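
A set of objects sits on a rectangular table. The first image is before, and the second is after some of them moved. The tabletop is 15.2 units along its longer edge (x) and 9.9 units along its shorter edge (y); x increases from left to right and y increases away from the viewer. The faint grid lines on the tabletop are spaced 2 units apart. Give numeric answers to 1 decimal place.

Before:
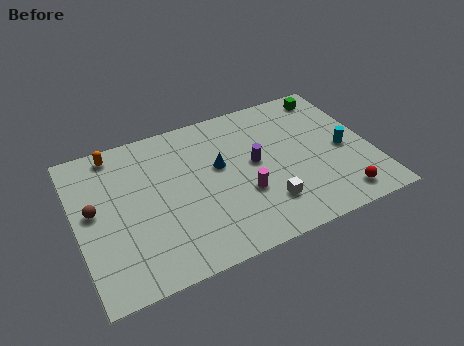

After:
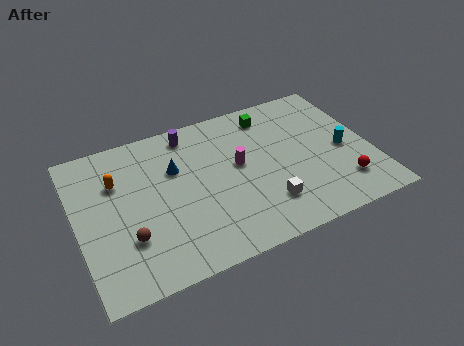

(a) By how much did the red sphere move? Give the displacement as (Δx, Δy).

(0.3, 0.8)

The red sphere was at about (13.1, 1.4) and moved to about (13.4, 2.2).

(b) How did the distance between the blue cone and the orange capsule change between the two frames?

-2.9

Before: roughly 5.9 units apart; after: 3.0. That's 2.9 units closer together.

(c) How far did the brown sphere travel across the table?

2.8

The brown sphere was near (0.9, 5.4) before and (2.4, 3.0) after, so it travelled √(1.5² + 2.4²) ≈ 2.8 units.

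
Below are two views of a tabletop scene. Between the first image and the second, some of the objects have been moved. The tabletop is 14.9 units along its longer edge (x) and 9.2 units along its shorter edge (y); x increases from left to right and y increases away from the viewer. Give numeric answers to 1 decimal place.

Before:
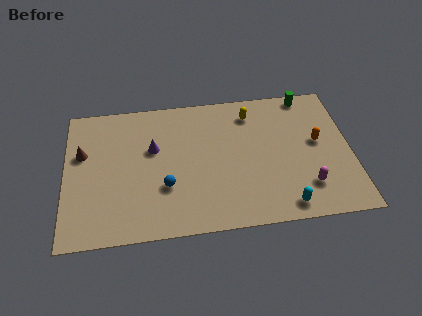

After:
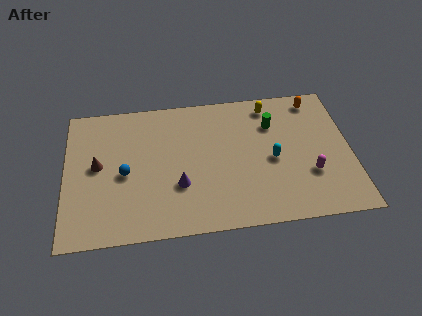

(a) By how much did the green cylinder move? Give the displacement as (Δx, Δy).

(-1.9, -1.8)

From the two frames, the green cylinder sits at roughly (12.8, 8.4) before and (10.9, 6.6) after.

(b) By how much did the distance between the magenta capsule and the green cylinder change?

-2.2

The distance was about 6.2 in the first image and 4.0 in the second, so they moved 2.2 units closer together.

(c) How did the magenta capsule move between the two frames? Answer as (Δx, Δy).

(0.2, 0.8)

The magenta capsule was at about (12.5, 2.2) and moved to about (12.7, 3.0).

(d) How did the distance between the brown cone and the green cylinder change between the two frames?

-2.8

The distance was about 12.2 in the first image and 9.4 in the second, so they moved 2.8 units closer together.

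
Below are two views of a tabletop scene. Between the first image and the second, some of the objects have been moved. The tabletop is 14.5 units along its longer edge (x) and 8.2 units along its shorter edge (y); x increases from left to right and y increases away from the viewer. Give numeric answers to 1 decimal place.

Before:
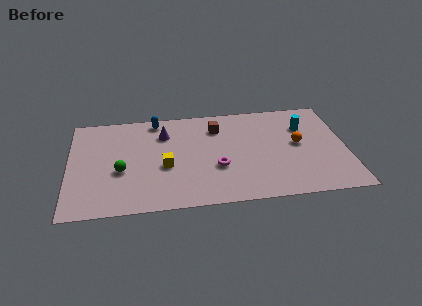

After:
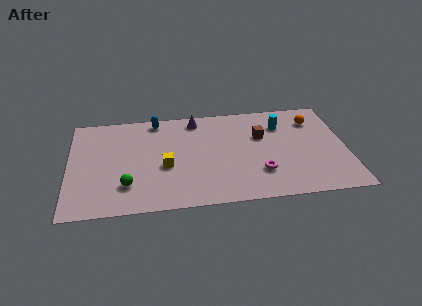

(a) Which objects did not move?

the yellow cube and the blue capsule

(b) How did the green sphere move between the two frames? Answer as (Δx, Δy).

(0.3, -1.2)

The green sphere started near (2.7, 3.3) and ended near (3.0, 2.1).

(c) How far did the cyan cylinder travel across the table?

1.2

From (12.4, 5.8) to (11.2, 6.1), the cyan cylinder covered √(1.2² + 0.3²) ≈ 1.2 units.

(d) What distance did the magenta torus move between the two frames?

2.3

The magenta torus was near (7.7, 3.0) before and (9.9, 2.3) after, so it travelled √(2.2² + 0.7²) ≈ 2.3 units.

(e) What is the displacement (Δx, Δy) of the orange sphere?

(0.9, 1.9)

From the two frames, the orange sphere sits at roughly (12.0, 4.4) before and (12.9, 6.3) after.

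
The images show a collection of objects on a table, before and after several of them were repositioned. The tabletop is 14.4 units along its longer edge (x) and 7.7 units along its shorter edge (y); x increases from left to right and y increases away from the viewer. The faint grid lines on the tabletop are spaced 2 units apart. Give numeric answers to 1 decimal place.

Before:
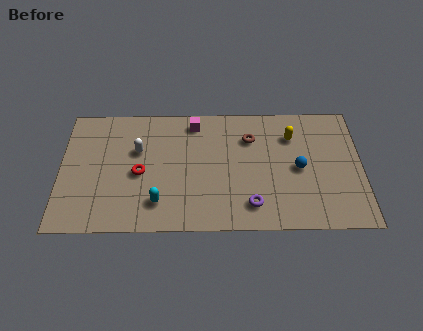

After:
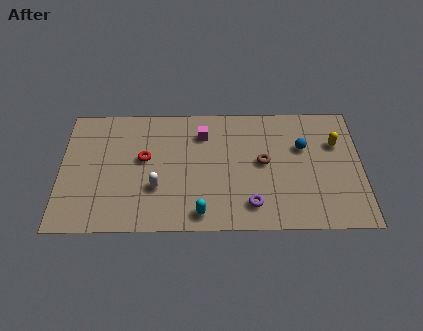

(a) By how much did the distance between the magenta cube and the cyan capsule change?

-0.3

Before: roughly 5.2 units apart; after: 4.9. That's 0.3 units closer together.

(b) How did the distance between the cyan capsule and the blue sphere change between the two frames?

-0.7

Before: roughly 7.0 units apart; after: 6.3. That's 0.7 units closer together.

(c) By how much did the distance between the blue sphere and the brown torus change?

-0.9

Before: roughly 3.0 units apart; after: 2.1. That's 0.9 units closer together.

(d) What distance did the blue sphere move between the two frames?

1.3

The blue sphere moved from about (11.4, 3.7) to (11.6, 5.0), a distance of √(0.2² + 1.3²) ≈ 1.3.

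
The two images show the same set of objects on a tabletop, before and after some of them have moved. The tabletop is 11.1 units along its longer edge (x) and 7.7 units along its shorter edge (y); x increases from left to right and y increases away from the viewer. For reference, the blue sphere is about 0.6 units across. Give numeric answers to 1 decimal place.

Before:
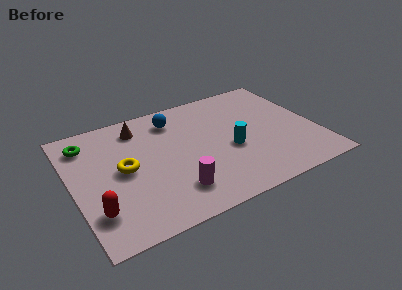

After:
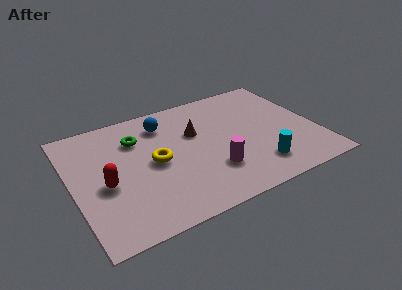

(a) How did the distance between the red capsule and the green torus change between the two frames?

-1.4

The distance was about 4.3 in the first image and 2.9 in the second, so they moved 1.4 units closer together.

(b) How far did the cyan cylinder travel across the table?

1.9

From (7.1, 3.2) to (8.1, 1.6), the cyan cylinder covered √(1.0² + 1.6²) ≈ 1.9 units.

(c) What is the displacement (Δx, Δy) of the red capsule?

(0.6, 1.4)

The red capsule started near (0.8, 1.9) and ended near (1.4, 3.3).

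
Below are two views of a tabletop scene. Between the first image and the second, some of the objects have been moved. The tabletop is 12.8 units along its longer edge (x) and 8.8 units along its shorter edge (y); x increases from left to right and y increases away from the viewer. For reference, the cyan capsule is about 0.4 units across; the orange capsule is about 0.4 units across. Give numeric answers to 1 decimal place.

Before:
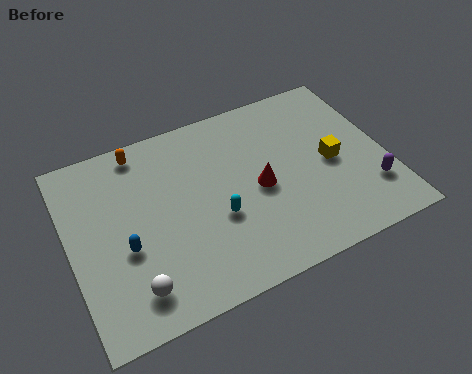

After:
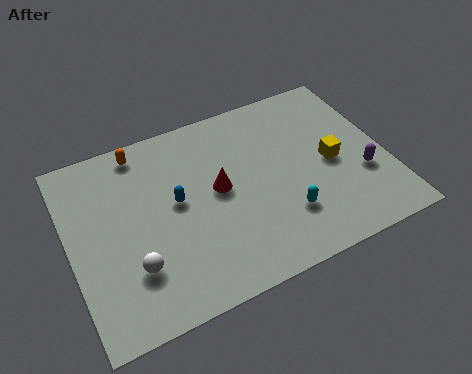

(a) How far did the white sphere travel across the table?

0.9

From (2.2, 1.6) to (2.3, 2.5), the white sphere covered √(0.1² + 0.9²) ≈ 0.9 units.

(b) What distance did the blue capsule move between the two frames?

2.6

The blue capsule was near (2.1, 3.5) before and (4.3, 4.8) after, so it travelled √(2.2² + 1.3²) ≈ 2.6 units.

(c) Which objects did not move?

the orange capsule and the yellow cube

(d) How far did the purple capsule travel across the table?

0.8

The purple capsule was near (11.9, 2.3) before and (11.7, 3.1) after, so it travelled √(0.2² + 0.8²) ≈ 0.8 units.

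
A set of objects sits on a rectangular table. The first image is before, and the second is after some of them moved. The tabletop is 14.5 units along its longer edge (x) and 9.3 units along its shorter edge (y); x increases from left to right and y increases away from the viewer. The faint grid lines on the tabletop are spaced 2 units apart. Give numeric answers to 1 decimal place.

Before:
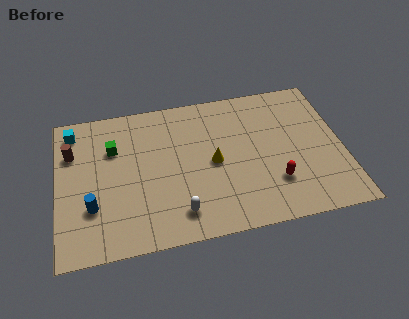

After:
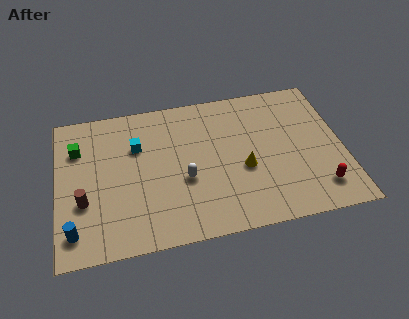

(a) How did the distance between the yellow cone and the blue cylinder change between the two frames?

+2.5

The distance was about 6.4 in the first image and 8.9 in the second, so they moved 2.5 units further apart.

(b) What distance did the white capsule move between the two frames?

2.0

The white capsule moved from about (6.0, 1.7) to (6.4, 3.7), a distance of √(0.4² + 2.0²) ≈ 2.0.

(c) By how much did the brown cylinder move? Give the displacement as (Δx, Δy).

(0.5, -3.2)

The brown cylinder was at about (0.8, 6.5) and moved to about (1.3, 3.3).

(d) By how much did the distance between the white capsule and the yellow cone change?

-0.4

Before: roughly 3.4 units apart; after: 3.0. That's 0.4 units closer together.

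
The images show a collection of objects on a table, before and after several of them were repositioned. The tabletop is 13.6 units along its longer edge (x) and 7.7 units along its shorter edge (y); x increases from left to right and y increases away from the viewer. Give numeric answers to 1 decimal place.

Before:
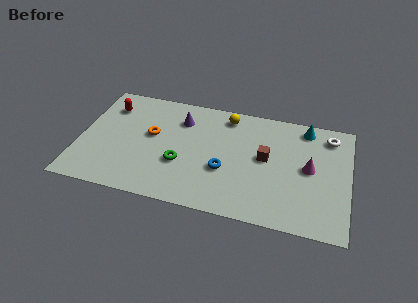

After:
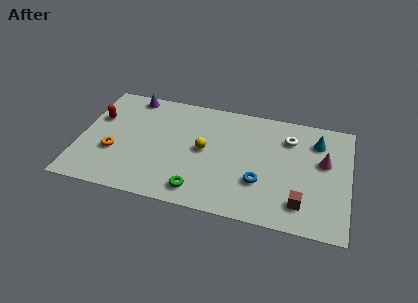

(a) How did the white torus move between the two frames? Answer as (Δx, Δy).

(-2.0, -0.6)

From the two frames, the white torus sits at roughly (12.5, 6.4) before and (10.5, 5.8) after.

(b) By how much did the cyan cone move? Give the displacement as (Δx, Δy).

(0.6, -0.8)

The cyan cone started near (11.3, 6.7) and ended near (11.9, 5.9).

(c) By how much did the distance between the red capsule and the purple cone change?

-1.2

The distance was about 3.7 in the first image and 2.5 in the second, so they moved 1.2 units closer together.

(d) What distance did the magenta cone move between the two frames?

0.9

The magenta cone moved from about (11.6, 4.0) to (12.3, 4.6), a distance of √(0.7² + 0.6²) ≈ 0.9.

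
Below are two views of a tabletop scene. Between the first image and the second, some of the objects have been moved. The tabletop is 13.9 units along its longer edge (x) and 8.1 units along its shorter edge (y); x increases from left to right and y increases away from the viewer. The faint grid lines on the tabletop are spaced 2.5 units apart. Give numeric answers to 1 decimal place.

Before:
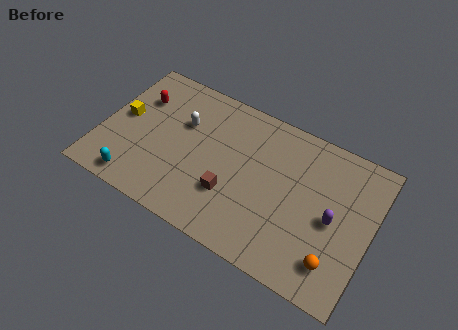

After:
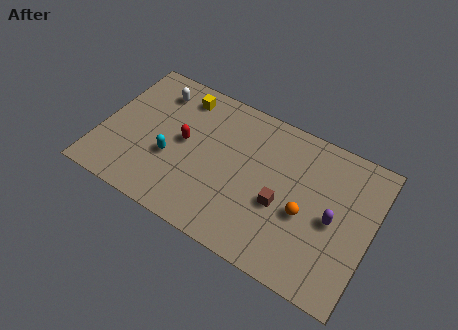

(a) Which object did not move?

the purple capsule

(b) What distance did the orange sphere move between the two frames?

2.5

The orange sphere was near (12.4, 1.7) before and (10.6, 3.4) after, so it travelled √(1.8² + 1.7²) ≈ 2.5 units.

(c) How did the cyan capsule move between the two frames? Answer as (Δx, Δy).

(1.5, 2.1)

From the two frames, the cyan capsule sits at roughly (2.2, 1.0) before and (3.7, 3.1) after.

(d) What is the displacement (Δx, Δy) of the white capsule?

(-1.6, 1.2)

The white capsule was at about (4.0, 5.3) and moved to about (2.4, 6.5).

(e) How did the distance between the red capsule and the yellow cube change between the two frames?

+1.0

They were about 1.5 units apart before and 2.5 after — 1.0 units further apart.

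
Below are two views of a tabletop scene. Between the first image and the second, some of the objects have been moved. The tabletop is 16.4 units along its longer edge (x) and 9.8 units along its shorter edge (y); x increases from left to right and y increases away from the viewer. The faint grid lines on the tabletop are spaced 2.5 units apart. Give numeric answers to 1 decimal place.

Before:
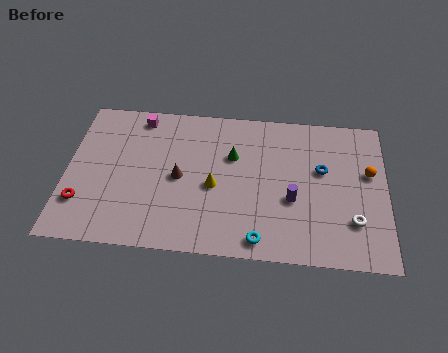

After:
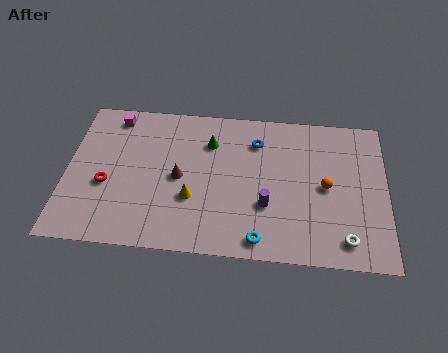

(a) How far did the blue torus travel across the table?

3.8

The blue torus moved from about (13.1, 5.9) to (9.7, 7.5), a distance of √(3.4² + 1.6²) ≈ 3.8.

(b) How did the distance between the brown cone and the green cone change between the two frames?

-0.3

The distance was about 3.2 in the first image and 2.9 in the second, so they moved 0.3 units closer together.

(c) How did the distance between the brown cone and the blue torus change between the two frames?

-2.6

They were about 7.4 units apart before and 4.8 after — 2.6 units closer together.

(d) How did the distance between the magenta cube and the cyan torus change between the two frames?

+0.8

Before: roughly 9.9 units apart; after: 10.7. That's 0.8 units further apart.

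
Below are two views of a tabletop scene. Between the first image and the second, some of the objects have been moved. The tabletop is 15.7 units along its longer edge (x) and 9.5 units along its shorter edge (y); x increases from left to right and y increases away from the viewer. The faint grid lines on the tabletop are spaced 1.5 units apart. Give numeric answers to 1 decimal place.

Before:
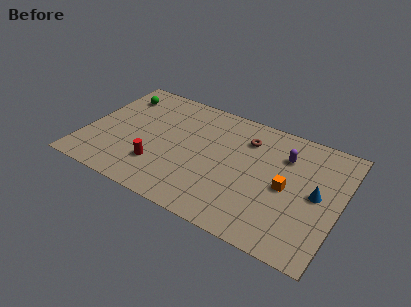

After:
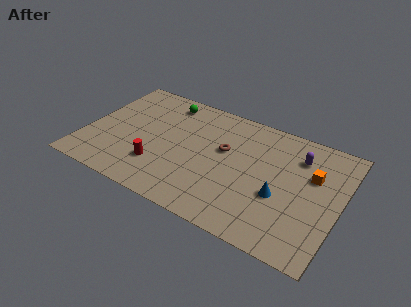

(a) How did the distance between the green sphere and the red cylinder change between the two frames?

-0.4

The distance was about 5.9 in the first image and 5.5 in the second, so they moved 0.4 units closer together.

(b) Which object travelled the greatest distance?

the green sphere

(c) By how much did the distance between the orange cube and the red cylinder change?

+1.8

Before: roughly 7.9 units apart; after: 9.7. That's 1.8 units further apart.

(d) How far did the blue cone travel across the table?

2.4

The blue cone moved from about (14.3, 4.8) to (12.2, 3.7), a distance of √(2.1² + 1.1²) ≈ 2.4.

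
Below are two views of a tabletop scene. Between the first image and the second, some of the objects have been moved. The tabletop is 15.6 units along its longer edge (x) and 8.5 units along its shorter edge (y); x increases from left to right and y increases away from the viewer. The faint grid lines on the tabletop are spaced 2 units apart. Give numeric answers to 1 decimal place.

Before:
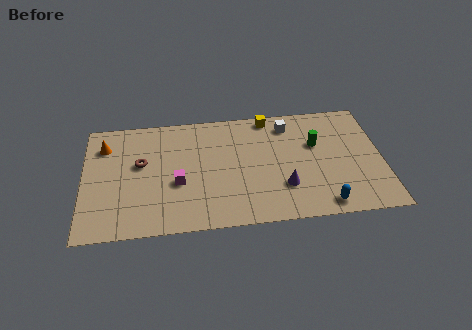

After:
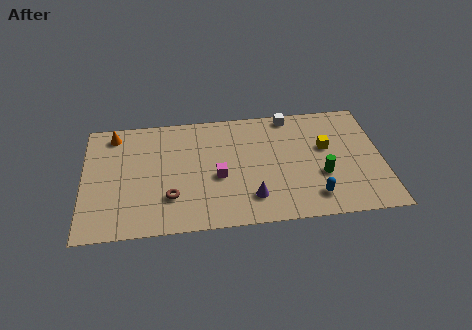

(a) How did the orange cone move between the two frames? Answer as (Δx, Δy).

(0.5, 0.8)

From the two frames, the orange cone sits at roughly (1.1, 6.5) before and (1.6, 7.3) after.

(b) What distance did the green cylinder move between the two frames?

2.3

The green cylinder was near (12.2, 5.4) before and (12.4, 3.1) after, so it travelled √(0.2² + 2.3²) ≈ 2.3 units.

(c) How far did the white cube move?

0.7

The white cube moved from about (10.8, 7.0) to (10.9, 7.7), a distance of √(0.1² + 0.7²) ≈ 0.7.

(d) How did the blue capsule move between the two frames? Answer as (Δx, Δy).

(-0.5, 0.6)

From the two frames, the blue capsule sits at roughly (12.4, 1.0) before and (11.9, 1.6) after.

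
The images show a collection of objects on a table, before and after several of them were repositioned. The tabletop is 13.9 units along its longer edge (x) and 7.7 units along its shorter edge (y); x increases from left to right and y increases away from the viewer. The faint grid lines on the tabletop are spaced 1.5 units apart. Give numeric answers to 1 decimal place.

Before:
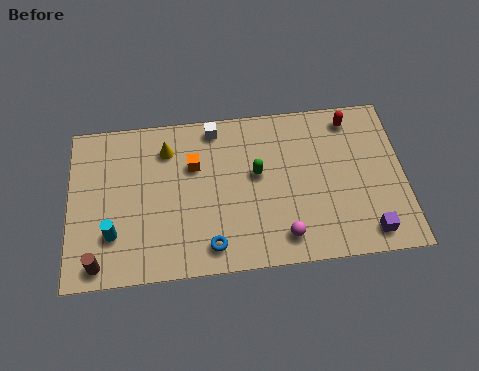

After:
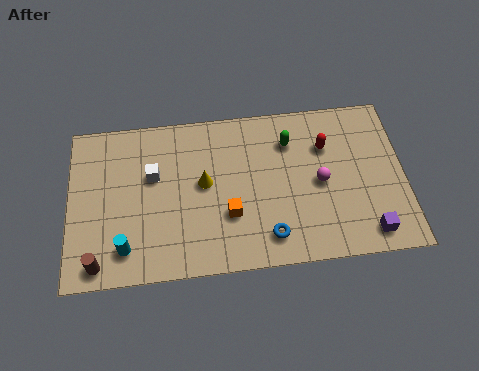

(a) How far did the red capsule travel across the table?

1.6

The red capsule was near (11.8, 6.6) before and (10.7, 5.4) after, so it travelled √(1.1² + 1.2²) ≈ 1.6 units.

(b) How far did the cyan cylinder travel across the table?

0.9

The cyan cylinder was near (1.8, 2.2) before and (2.3, 1.5) after, so it travelled √(0.5² + 0.7²) ≈ 0.9 units.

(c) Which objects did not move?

the brown cylinder and the purple cube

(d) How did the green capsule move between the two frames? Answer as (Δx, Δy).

(1.4, 1.4)

The green capsule was at about (7.8, 4.4) and moved to about (9.2, 5.8).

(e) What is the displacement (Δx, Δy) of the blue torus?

(2.4, 0.2)

From the two frames, the blue torus sits at roughly (5.8, 1.2) before and (8.2, 1.4) after.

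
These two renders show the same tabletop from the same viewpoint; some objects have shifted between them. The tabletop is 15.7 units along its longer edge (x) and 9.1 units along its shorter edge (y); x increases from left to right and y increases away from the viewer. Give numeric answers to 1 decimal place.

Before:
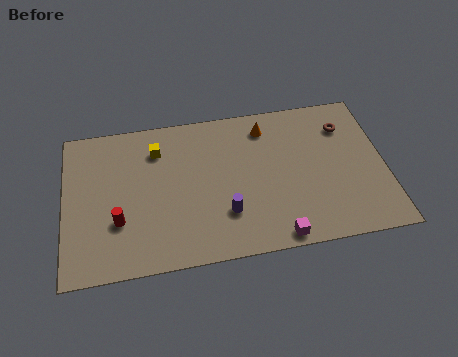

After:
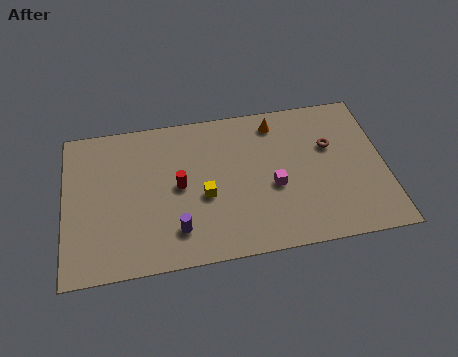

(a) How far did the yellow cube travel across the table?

3.9

The yellow cube was near (4.6, 7.0) before and (6.8, 3.8) after, so it travelled √(2.2² + 3.2²) ≈ 3.9 units.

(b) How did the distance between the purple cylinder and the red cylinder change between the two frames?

-2.6

Before: roughly 5.2 units apart; after: 2.6. That's 2.6 units closer together.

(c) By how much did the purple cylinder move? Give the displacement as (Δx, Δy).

(-2.4, -0.6)

The purple cylinder started near (7.8, 2.6) and ended near (5.4, 2.0).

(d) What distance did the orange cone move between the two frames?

0.5

The orange cone moved from about (10.0, 7.5) to (10.5, 7.7), a distance of √(0.5² + 0.2²) ≈ 0.5.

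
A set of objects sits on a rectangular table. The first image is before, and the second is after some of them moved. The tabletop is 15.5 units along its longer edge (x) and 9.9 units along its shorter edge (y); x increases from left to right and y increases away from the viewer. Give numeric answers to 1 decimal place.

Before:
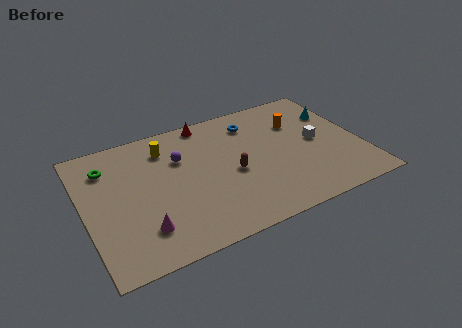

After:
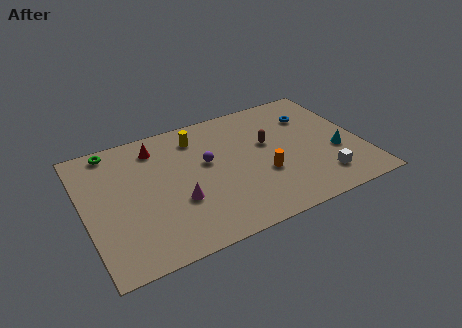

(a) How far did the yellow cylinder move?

1.8

From (4.8, 7.8) to (6.6, 8.0), the yellow cylinder covered √(1.8² + 0.2²) ≈ 1.8 units.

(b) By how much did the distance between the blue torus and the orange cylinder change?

+2.2

Before: roughly 2.7 units apart; after: 4.9. That's 2.2 units further apart.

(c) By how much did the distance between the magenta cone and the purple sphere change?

-2.1

They were about 5.1 units apart before and 3.0 after — 2.1 units closer together.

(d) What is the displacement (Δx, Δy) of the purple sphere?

(1.4, -0.9)

The purple sphere started near (5.5, 6.7) and ended near (6.9, 5.8).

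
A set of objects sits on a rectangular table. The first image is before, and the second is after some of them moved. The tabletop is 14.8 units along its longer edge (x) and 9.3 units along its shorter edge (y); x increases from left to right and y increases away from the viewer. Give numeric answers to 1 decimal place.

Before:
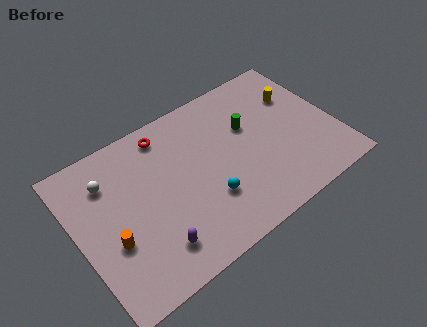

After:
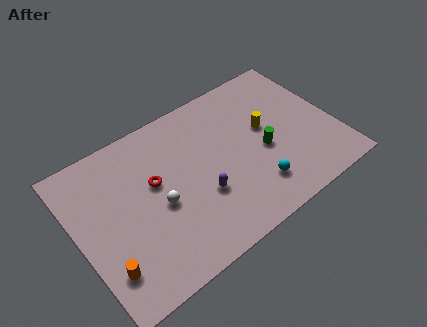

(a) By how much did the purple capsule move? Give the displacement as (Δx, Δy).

(3.0, 1.4)

From the two frames, the purple capsule sits at roughly (3.8, 1.9) before and (6.8, 3.3) after.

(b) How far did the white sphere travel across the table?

3.8

The white sphere moved from about (2.1, 7.0) to (4.5, 4.1), a distance of √(2.4² + 2.9²) ≈ 3.8.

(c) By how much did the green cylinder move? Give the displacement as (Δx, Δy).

(0.5, -1.9)

From the two frames, the green cylinder sits at roughly (10.1, 5.9) before and (10.6, 4.0) after.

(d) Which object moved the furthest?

the white sphere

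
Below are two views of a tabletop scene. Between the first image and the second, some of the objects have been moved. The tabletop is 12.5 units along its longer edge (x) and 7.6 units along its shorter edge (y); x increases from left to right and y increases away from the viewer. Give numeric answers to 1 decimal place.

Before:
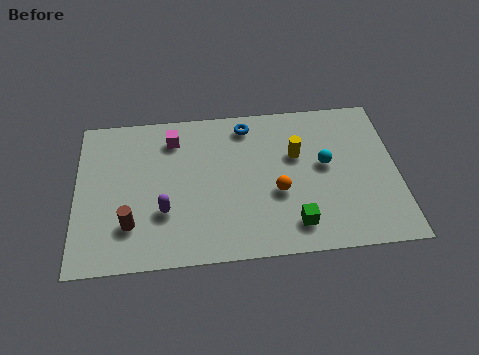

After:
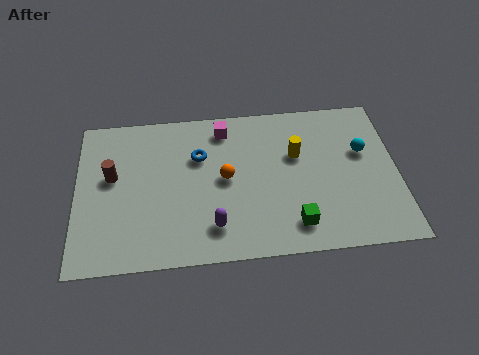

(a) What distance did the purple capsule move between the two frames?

2.1

The purple capsule moved from about (3.4, 2.5) to (5.3, 1.6), a distance of √(1.9² + 0.9²) ≈ 2.1.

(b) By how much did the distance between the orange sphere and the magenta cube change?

-2.6

Before: roughly 5.1 units apart; after: 2.5. That's 2.6 units closer together.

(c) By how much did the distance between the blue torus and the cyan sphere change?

+2.6

The distance was about 3.8 in the first image and 6.4 in the second, so they moved 2.6 units further apart.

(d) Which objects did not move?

the yellow cylinder and the green cube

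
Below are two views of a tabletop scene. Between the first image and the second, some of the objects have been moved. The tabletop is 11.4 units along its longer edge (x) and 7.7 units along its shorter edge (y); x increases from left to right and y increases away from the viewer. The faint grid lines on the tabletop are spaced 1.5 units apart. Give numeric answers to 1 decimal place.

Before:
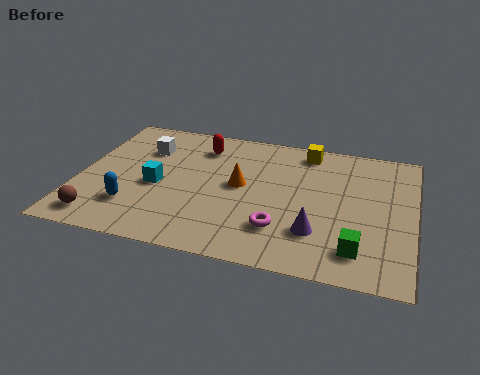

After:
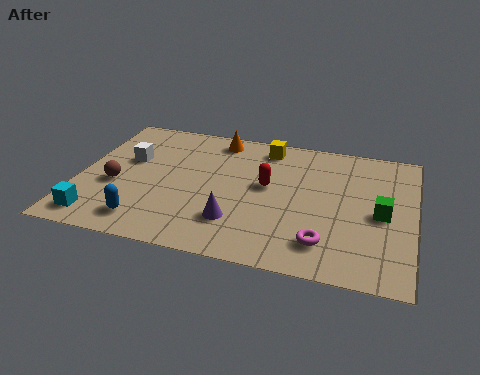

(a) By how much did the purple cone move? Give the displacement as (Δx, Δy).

(-2.7, -0.1)

The purple cone was at about (8.2, 2.1) and moved to about (5.5, 2.0).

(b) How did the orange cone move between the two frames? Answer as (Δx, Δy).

(-1.0, 2.6)

The orange cone was at about (5.5, 4.1) and moved to about (4.5, 6.7).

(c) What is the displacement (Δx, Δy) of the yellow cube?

(-1.4, -0.1)

From the two frames, the yellow cube sits at roughly (7.6, 6.7) before and (6.2, 6.6) after.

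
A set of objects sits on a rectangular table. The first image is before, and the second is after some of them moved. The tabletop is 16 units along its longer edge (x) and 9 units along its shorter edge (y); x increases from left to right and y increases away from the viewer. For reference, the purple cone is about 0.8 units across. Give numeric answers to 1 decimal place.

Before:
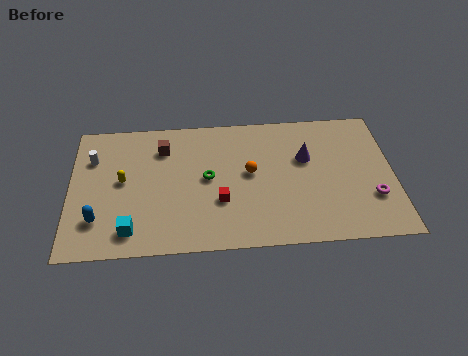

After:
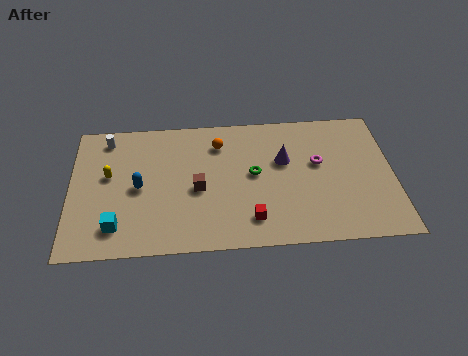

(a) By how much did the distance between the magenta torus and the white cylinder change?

-3.5

The distance was about 14.3 in the first image and 10.8 in the second, so they moved 3.5 units closer together.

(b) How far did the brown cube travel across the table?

3.4

From (4.6, 6.9) to (6.3, 4.0), the brown cube covered √(1.7² + 2.9²) ≈ 3.4 units.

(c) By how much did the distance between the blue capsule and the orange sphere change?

-3.1

Before: roughly 7.9 units apart; after: 4.8. That's 3.1 units closer together.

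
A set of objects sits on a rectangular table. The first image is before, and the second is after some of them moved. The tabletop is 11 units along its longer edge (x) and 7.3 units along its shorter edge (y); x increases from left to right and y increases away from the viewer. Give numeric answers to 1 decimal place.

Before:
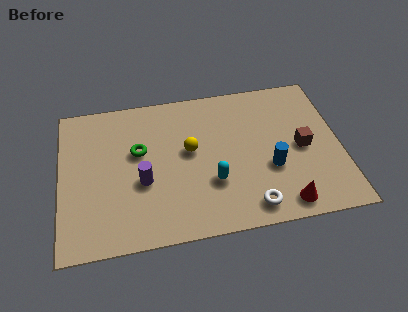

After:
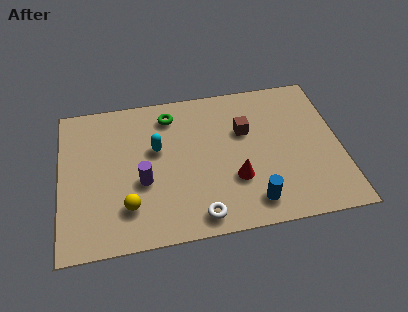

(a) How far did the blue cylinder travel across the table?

1.7

From (8.2, 2.7) to (7.4, 1.2), the blue cylinder covered √(0.8² + 1.5²) ≈ 1.7 units.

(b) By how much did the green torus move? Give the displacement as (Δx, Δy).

(1.3, 1.6)

The green torus was at about (3.1, 4.4) and moved to about (4.4, 6.0).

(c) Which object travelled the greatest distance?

the yellow sphere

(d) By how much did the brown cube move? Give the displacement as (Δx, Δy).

(-2.2, 1.2)

The brown cube was at about (9.5, 3.5) and moved to about (7.3, 4.7).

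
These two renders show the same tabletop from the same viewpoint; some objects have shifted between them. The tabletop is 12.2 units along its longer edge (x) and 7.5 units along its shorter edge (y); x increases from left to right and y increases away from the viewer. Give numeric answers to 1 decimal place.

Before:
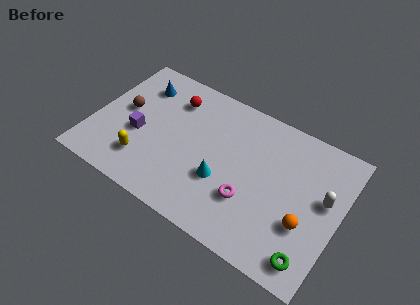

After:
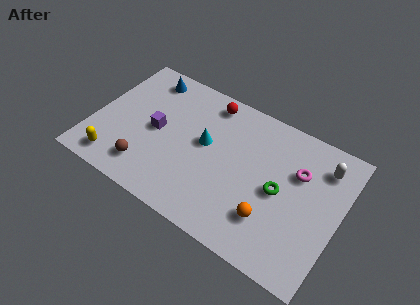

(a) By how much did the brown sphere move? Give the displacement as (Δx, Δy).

(1.6, -2.6)

The brown sphere was at about (1.4, 4.1) and moved to about (3.0, 1.5).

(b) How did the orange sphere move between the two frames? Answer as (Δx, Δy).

(-1.6, -0.6)

From the two frames, the orange sphere sits at roughly (10.7, 2.6) before and (9.1, 2.0) after.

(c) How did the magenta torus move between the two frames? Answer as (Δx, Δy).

(2.0, 2.6)

The magenta torus started near (8.0, 2.4) and ended near (10.0, 5.0).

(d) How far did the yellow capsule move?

1.5

The yellow capsule was near (2.8, 1.8) before and (1.5, 1.1) after, so it travelled √(1.3² + 0.7²) ≈ 1.5 units.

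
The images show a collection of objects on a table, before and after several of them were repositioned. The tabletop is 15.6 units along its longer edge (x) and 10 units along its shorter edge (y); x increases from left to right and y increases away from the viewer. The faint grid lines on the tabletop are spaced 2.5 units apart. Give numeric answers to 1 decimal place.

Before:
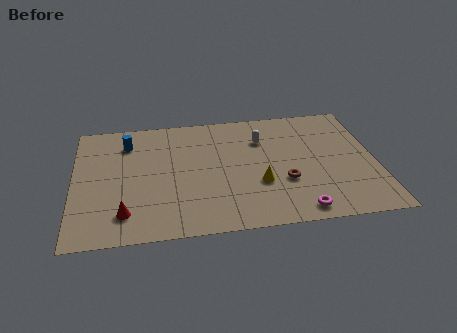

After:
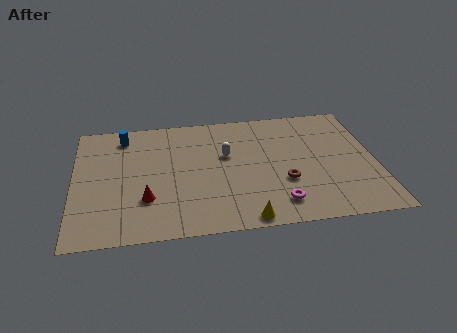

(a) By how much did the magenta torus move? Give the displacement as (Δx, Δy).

(-1.0, 0.7)

From the two frames, the magenta torus sits at roughly (11.4, 1.1) before and (10.4, 1.8) after.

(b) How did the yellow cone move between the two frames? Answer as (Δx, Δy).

(-0.8, -2.7)

The yellow cone was at about (9.5, 3.5) and moved to about (8.7, 0.8).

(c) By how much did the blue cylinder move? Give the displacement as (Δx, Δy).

(-0.2, 0.6)

The blue cylinder started near (2.8, 7.8) and ended near (2.6, 8.4).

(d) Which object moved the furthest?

the yellow cone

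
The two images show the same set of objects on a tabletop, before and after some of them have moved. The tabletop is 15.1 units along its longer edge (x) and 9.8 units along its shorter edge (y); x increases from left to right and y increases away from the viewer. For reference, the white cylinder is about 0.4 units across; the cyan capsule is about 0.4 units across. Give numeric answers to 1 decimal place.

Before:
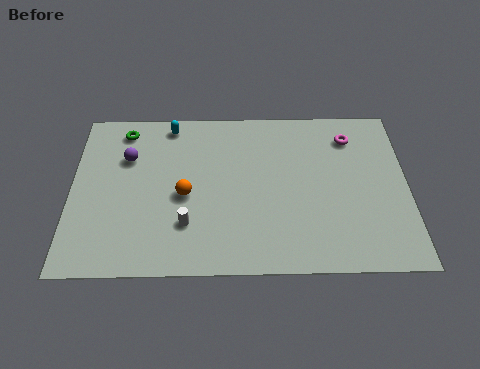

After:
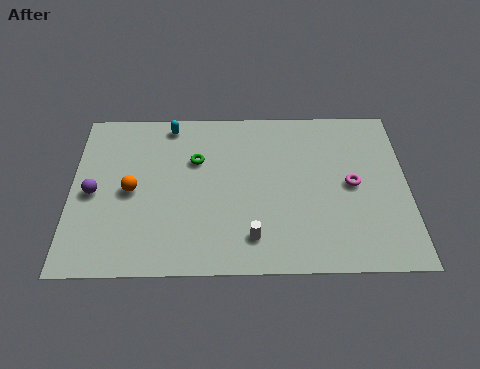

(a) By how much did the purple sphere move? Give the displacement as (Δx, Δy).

(-1.5, -2.1)

The purple sphere started near (2.5, 6.7) and ended near (1.0, 4.6).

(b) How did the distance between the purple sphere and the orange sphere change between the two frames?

-1.8

Before: roughly 3.5 units apart; after: 1.7. That's 1.8 units closer together.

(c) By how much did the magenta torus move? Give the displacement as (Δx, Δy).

(0.0, -2.9)

The magenta torus was at about (12.6, 7.8) and moved to about (12.6, 4.9).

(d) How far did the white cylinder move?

3.0

The white cylinder was near (5.2, 2.7) before and (8.1, 1.9) after, so it travelled √(2.9² + 0.8²) ≈ 3.0 units.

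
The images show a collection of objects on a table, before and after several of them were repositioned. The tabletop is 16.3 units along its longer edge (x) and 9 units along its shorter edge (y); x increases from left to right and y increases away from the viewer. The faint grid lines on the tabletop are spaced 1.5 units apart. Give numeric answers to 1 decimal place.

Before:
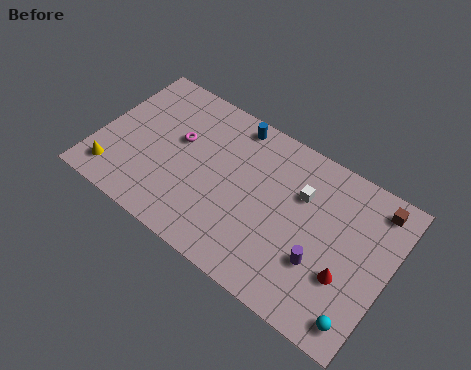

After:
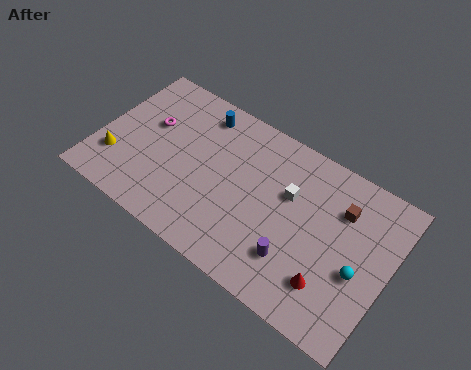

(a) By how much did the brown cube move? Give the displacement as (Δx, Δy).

(-1.7, -1.2)

The brown cube was at about (15.1, 7.7) and moved to about (13.4, 6.5).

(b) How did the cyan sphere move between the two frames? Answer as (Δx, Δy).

(-0.5, 2.4)

The cyan sphere started near (15.3, 1.3) and ended near (14.8, 3.7).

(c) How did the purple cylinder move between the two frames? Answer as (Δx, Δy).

(-1.3, -0.6)

The purple cylinder started near (12.8, 3.0) and ended near (11.5, 2.4).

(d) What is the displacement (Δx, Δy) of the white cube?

(-0.6, -0.4)

From the two frames, the white cube sits at roughly (11.2, 6.1) before and (10.6, 5.7) after.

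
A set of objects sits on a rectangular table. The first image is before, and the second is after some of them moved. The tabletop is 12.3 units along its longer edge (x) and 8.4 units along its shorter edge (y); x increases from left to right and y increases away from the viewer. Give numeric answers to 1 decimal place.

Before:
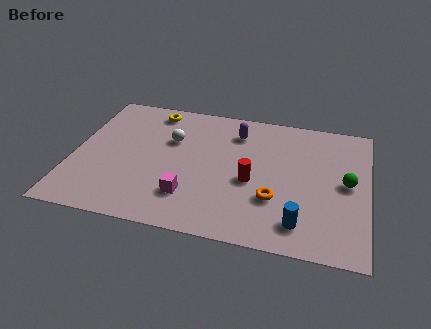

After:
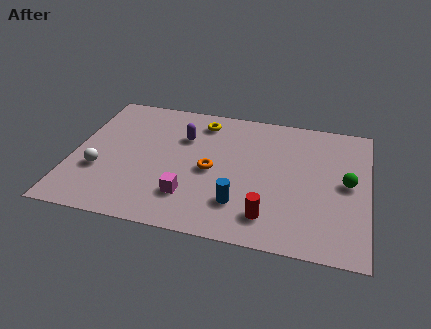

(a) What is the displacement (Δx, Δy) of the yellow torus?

(2.1, -0.3)

From the two frames, the yellow torus sits at roughly (3.1, 7.3) before and (5.2, 7.0) after.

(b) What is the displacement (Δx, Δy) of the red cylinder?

(0.8, -2.0)

The red cylinder started near (7.5, 3.6) and ended near (8.3, 1.6).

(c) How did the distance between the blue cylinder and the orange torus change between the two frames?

+0.6

Before: roughly 1.6 units apart; after: 2.2. That's 0.6 units further apart.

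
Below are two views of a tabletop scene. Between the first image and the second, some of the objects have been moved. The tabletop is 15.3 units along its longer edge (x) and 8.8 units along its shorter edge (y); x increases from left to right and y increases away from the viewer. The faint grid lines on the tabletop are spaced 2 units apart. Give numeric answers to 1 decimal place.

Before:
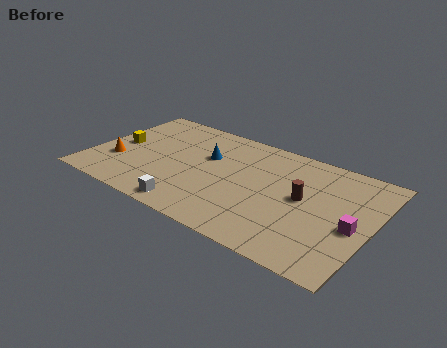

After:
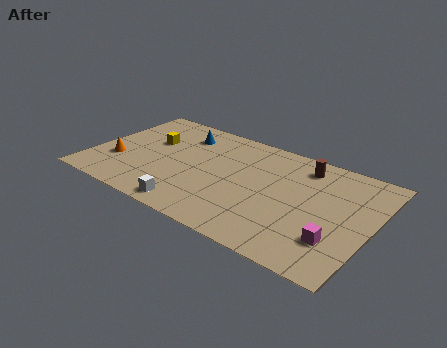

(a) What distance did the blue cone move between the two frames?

2.1

The blue cone was near (6.1, 5.6) before and (4.4, 6.9) after, so it travelled √(1.7² + 1.3²) ≈ 2.1 units.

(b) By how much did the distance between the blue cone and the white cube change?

+1.5

They were about 4.6 units apart before and 6.1 after — 1.5 units further apart.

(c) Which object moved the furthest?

the brown cylinder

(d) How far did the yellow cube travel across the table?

1.9

From (1.3, 4.4) to (2.9, 5.5), the yellow cube covered √(1.6² + 1.1²) ≈ 1.9 units.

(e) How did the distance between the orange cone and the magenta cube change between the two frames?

-0.7

The distance was about 12.9 in the first image and 12.2 in the second, so they moved 0.7 units closer together.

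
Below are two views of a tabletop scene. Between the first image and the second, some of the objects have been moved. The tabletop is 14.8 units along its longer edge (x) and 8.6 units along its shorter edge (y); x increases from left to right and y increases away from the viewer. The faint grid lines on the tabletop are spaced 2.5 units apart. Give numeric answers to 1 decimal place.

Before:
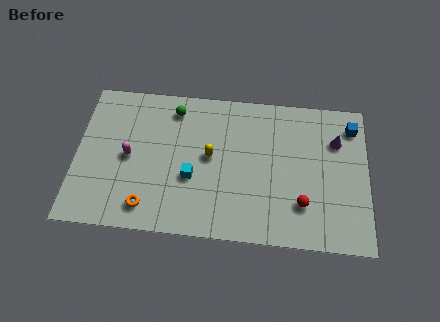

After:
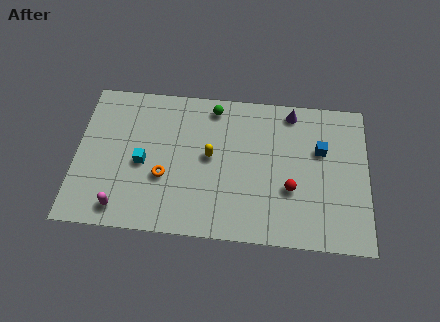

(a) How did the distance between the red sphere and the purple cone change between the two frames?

+0.3

The distance was about 4.2 in the first image and 4.5 in the second, so they moved 0.3 units further apart.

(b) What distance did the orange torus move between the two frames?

2.0

The orange torus was near (3.7, 1.4) before and (4.5, 3.2) after, so it travelled √(0.8² + 1.8²) ≈ 2.0 units.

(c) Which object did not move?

the yellow capsule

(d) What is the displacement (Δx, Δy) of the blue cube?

(-1.6, -1.5)

The blue cube started near (14.0, 7.0) and ended near (12.4, 5.5).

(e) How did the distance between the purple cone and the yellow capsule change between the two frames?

-1.5

The distance was about 6.6 in the first image and 5.1 in the second, so they moved 1.5 units closer together.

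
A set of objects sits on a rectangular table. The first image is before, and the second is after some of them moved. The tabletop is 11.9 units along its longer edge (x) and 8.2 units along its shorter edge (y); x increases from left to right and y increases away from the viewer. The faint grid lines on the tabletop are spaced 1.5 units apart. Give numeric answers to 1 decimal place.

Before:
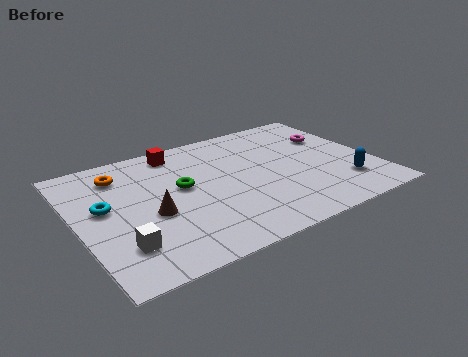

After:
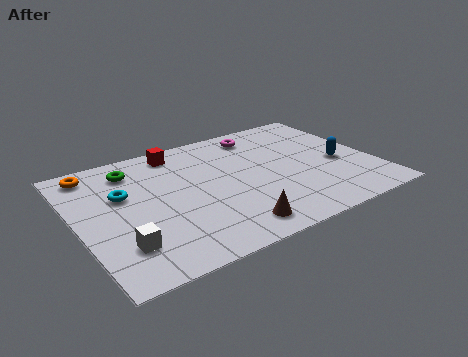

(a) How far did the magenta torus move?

3.1

The magenta torus moved from about (10.6, 5.5) to (7.8, 6.9), a distance of √(2.8² + 1.4²) ≈ 3.1.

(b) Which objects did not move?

the white cube and the red cube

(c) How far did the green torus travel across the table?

2.6

The green torus moved from about (4.2, 4.6) to (2.5, 6.6), a distance of √(1.7² + 2.0²) ≈ 2.6.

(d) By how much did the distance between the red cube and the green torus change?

-0.5

The distance was about 2.5 in the first image and 2.0 in the second, so they moved 0.5 units closer together.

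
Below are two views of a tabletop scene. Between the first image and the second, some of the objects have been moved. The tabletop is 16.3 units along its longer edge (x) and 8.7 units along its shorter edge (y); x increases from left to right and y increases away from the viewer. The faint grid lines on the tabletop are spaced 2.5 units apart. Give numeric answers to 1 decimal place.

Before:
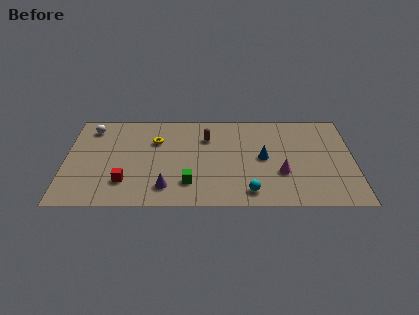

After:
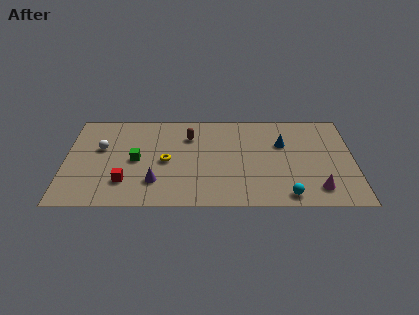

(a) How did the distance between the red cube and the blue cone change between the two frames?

+1.5

Before: roughly 8.1 units apart; after: 9.6. That's 1.5 units further apart.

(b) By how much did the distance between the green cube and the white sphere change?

-5.3

Before: roughly 7.6 units apart; after: 2.3. That's 5.3 units closer together.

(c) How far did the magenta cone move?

2.4

The magenta cone was near (12.2, 3.0) before and (14.2, 1.6) after, so it travelled √(2.0² + 1.4²) ≈ 2.4 units.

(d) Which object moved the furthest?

the green cube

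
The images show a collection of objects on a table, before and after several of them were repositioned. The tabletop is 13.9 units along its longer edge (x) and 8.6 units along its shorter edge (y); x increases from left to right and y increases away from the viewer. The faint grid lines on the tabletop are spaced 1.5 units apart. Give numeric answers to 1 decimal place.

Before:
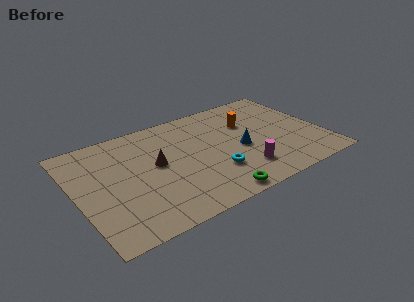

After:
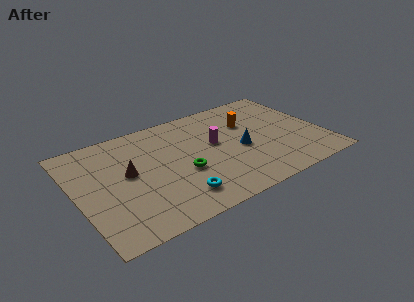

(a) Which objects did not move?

the blue cone and the orange cylinder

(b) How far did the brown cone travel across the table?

1.6

The brown cone moved from about (4.5, 4.7) to (2.9, 4.7), a distance of √(1.6² + 0.0²) ≈ 1.6.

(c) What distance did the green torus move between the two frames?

2.9

The green torus moved from about (7.1, 0.8) to (5.8, 3.4), a distance of √(1.3² + 2.6²) ≈ 2.9.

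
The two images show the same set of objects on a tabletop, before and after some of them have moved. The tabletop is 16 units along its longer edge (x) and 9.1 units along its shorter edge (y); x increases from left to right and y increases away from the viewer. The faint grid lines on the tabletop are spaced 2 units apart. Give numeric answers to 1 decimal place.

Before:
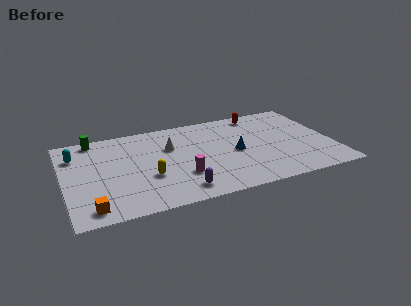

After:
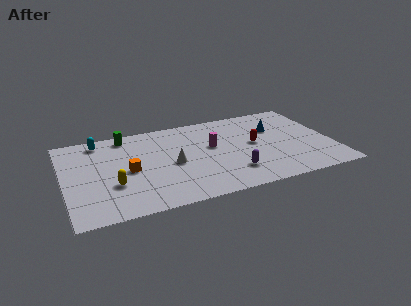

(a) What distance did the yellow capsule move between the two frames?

2.1

The yellow capsule was near (4.9, 3.3) before and (2.8, 3.1) after, so it travelled √(2.1² + 0.2²) ≈ 2.1 units.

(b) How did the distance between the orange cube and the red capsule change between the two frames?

-5.0

The distance was about 12.6 in the first image and 7.6 in the second, so they moved 5.0 units closer together.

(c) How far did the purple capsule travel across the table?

3.3

The purple capsule was near (6.6, 1.4) before and (9.8, 2.2) after, so it travelled √(3.2² + 0.8²) ≈ 3.3 units.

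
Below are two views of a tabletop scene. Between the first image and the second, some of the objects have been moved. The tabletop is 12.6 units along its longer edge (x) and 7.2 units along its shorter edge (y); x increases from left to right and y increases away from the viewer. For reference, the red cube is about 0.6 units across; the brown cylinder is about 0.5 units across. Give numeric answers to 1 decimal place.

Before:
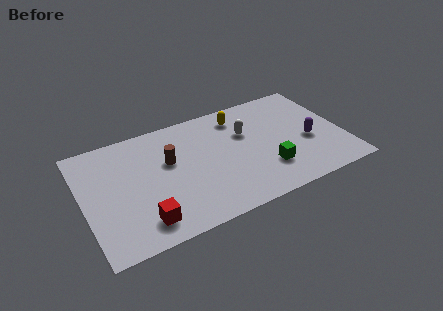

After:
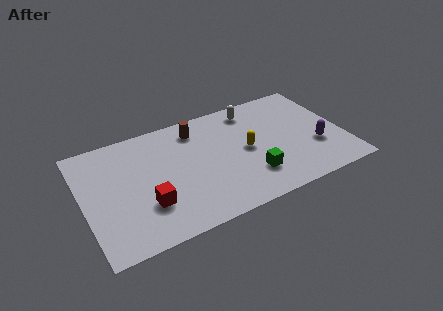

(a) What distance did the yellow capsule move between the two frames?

2.3

From (7.8, 5.9) to (7.9, 3.6), the yellow capsule covered √(0.1² + 2.3²) ≈ 2.3 units.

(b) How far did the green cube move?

0.8

The green cube moved from about (8.7, 2.0) to (7.9, 1.9), a distance of √(0.8² + 0.1²) ≈ 0.8.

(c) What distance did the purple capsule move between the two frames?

0.6

From (10.9, 3.0) to (11.2, 2.5), the purple capsule covered √(0.3² + 0.5²) ≈ 0.6 units.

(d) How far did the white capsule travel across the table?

1.5

The white capsule moved from about (8.0, 4.7) to (8.5, 6.1), a distance of √(0.5² + 1.4²) ≈ 1.5.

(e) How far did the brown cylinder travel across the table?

2.1

The brown cylinder moved from about (4.2, 4.4) to (5.7, 5.9), a distance of √(1.5² + 1.5²) ≈ 2.1.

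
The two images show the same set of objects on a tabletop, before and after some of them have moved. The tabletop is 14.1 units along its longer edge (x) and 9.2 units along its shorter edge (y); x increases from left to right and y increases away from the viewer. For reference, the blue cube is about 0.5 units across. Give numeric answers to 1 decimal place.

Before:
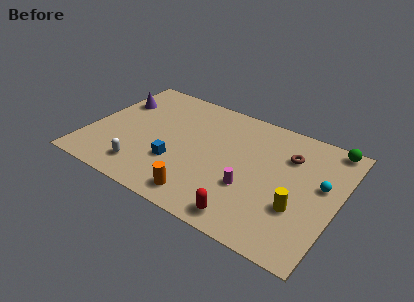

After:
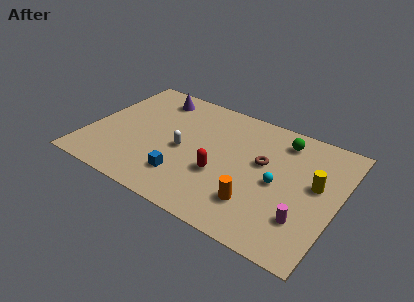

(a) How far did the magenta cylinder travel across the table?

3.2

The magenta cylinder moved from about (9.4, 3.2) to (12.5, 2.5), a distance of √(3.1² + 0.7²) ≈ 3.2.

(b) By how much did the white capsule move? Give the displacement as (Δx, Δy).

(1.9, 2.5)

The white capsule was at about (3.5, 1.7) and moved to about (5.4, 4.2).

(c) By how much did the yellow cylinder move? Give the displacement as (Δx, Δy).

(0.7, 2.1)

From the two frames, the yellow cylinder sits at roughly (12.1, 3.1) before and (12.8, 5.2) after.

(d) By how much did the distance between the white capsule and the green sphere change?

-5.6

The distance was about 11.8 in the first image and 6.2 in the second, so they moved 5.6 units closer together.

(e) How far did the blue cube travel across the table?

1.0

The blue cube moved from about (5.2, 3.0) to (5.8, 2.2), a distance of √(0.6² + 0.8²) ≈ 1.0.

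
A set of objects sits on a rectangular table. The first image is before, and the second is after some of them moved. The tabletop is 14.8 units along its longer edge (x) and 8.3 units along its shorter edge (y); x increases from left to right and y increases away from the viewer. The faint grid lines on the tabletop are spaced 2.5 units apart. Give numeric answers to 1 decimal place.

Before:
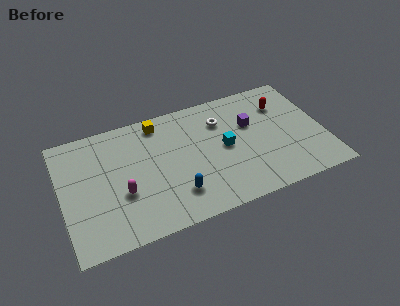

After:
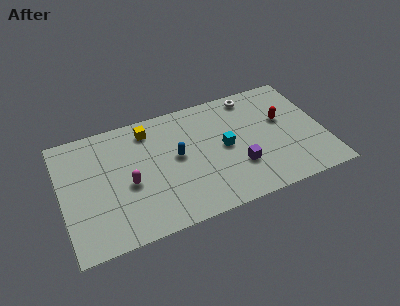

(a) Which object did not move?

the cyan cube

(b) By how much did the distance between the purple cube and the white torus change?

+3.1

Before: roughly 1.8 units apart; after: 4.9. That's 3.1 units further apart.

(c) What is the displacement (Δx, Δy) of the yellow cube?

(-0.6, -0.3)

The yellow cube started near (5.7, 7.2) and ended near (5.1, 6.9).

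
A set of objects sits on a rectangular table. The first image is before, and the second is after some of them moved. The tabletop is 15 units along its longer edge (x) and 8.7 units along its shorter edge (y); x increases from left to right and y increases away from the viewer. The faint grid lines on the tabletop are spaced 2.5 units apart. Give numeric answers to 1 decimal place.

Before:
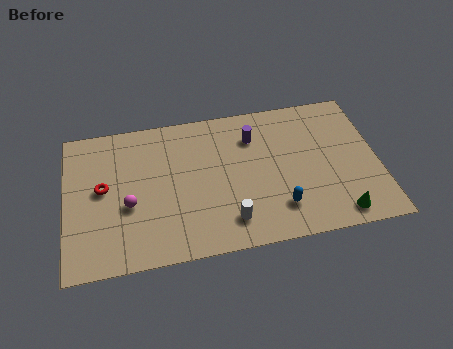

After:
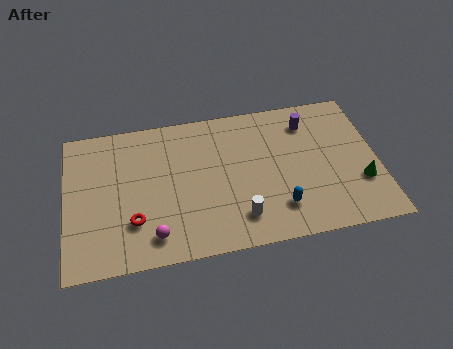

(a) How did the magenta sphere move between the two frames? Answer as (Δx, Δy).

(1.1, -2.0)

The magenta sphere was at about (3.0, 3.5) and moved to about (4.1, 1.5).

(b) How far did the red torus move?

2.6

From (1.8, 4.7) to (3.2, 2.5), the red torus covered √(1.4² + 2.2²) ≈ 2.6 units.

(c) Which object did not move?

the blue capsule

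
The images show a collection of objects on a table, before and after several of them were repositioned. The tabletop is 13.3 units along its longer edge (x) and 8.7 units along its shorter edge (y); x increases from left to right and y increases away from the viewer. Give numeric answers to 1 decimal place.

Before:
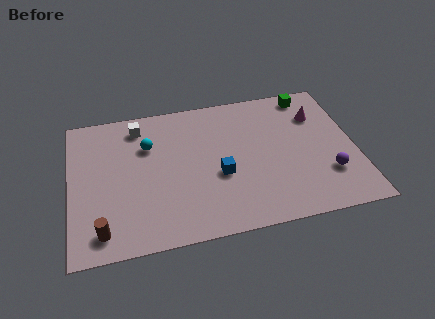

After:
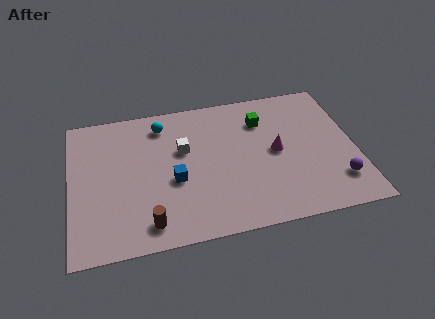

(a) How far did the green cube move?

2.6

The green cube was near (11.4, 7.7) before and (9.1, 6.5) after, so it travelled √(2.3² + 1.2²) ≈ 2.6 units.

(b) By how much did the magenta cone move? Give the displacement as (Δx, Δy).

(-2.1, -1.9)

From the two frames, the magenta cone sits at roughly (11.7, 6.3) before and (9.6, 4.4) after.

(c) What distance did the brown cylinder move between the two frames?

2.1

The brown cylinder was near (1.4, 1.3) before and (3.5, 1.3) after, so it travelled √(2.1² + 0.0²) ≈ 2.1 units.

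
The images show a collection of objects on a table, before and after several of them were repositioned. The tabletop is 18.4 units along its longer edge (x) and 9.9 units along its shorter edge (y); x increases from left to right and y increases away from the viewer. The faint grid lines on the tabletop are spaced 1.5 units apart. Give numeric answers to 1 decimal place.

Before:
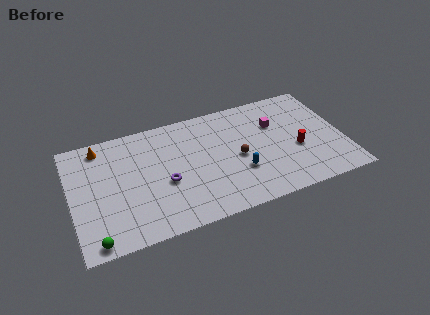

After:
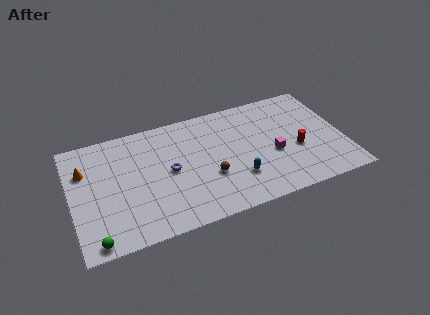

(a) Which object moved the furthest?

the magenta cube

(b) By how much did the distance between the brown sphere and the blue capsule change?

+0.7

They were about 1.3 units apart before and 2.0 after — 0.7 units further apart.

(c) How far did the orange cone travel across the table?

2.1

From (2.2, 8.6) to (1.0, 6.9), the orange cone covered √(1.2² + 1.7²) ≈ 2.1 units.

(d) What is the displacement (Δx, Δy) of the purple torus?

(0.4, 0.9)

The purple torus started near (6.2, 4.1) and ended near (6.6, 5.0).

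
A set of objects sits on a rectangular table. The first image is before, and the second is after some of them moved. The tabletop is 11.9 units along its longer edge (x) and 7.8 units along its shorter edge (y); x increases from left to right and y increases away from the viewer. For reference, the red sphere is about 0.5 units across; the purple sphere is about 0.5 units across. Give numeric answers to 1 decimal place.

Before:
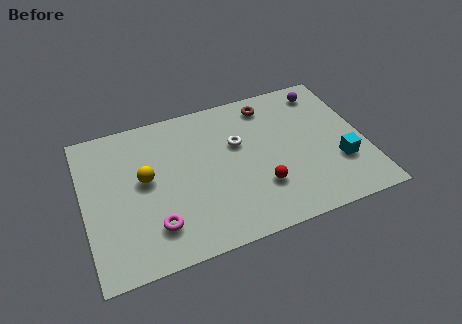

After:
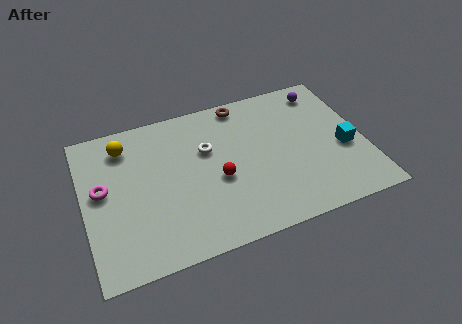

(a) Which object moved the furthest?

the magenta torus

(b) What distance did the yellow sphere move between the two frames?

2.1

The yellow sphere moved from about (2.6, 4.3) to (1.9, 6.3), a distance of √(0.7² + 2.0²) ≈ 2.1.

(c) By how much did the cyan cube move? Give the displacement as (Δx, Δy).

(0.3, 0.7)

The cyan cube started near (10.7, 2.5) and ended near (11.0, 3.2).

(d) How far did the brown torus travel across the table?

1.2

The brown torus was near (8.1, 6.6) before and (7.0, 7.0) after, so it travelled √(1.1² + 0.4²) ≈ 1.2 units.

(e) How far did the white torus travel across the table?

1.3

From (6.6, 4.9) to (5.3, 5.0), the white torus covered √(1.3² + 0.1²) ≈ 1.3 units.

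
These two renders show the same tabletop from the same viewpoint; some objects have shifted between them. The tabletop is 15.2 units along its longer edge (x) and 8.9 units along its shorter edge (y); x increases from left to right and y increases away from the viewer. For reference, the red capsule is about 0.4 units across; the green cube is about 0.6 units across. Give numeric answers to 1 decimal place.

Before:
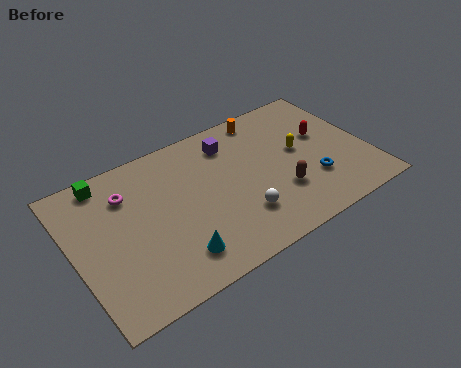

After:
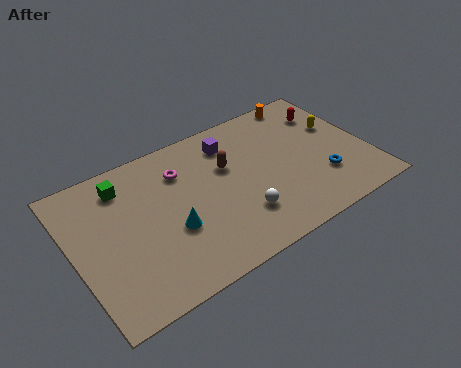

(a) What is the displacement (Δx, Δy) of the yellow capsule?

(2.2, 0.6)

The yellow capsule started near (11.8, 4.9) and ended near (14.0, 5.5).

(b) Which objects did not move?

the purple cube and the white sphere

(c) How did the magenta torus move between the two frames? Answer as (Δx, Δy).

(2.8, 0.0)

The magenta torus started near (3.0, 6.6) and ended near (5.8, 6.6).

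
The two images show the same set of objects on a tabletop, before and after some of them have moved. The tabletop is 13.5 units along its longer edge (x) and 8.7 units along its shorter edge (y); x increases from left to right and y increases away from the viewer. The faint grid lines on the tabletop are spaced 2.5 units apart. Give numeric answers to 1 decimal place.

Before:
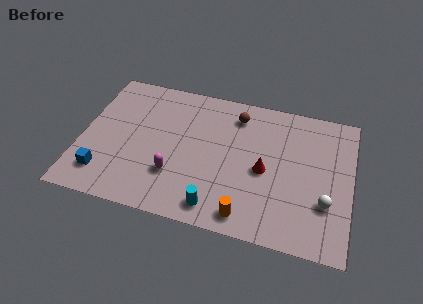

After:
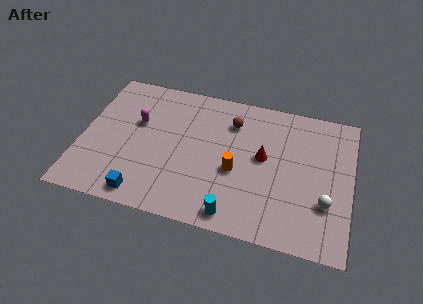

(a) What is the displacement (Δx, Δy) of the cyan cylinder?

(0.9, -0.2)

The cyan cylinder started near (7.0, 1.2) and ended near (7.9, 1.0).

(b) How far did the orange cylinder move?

2.6

The orange cylinder moved from about (8.5, 1.1) to (7.8, 3.6), a distance of √(0.7² + 2.5²) ≈ 2.6.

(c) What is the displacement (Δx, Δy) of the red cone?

(-0.1, 0.8)

The red cone was at about (9.2, 4.0) and moved to about (9.1, 4.8).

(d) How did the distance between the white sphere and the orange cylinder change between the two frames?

+0.4

Before: roughly 4.2 units apart; after: 4.6. That's 0.4 units further apart.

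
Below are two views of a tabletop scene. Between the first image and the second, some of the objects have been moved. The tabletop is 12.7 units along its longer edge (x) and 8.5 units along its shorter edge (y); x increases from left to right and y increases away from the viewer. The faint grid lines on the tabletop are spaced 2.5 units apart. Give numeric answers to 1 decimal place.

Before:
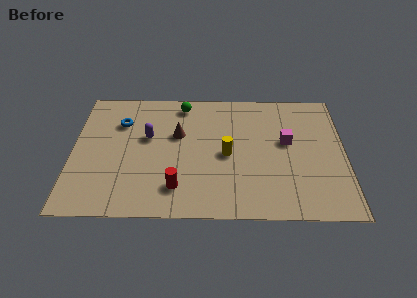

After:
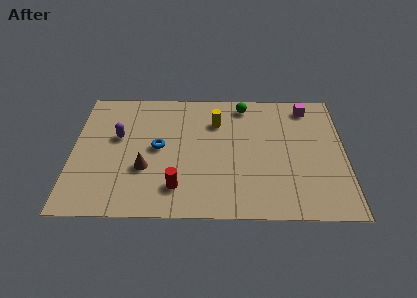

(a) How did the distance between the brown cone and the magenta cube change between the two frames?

+3.6

Before: roughly 5.1 units apart; after: 8.7. That's 3.6 units further apart.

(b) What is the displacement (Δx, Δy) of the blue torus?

(1.8, -1.7)

From the two frames, the blue torus sits at roughly (2.2, 6.1) before and (4.0, 4.4) after.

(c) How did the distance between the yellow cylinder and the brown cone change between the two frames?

+2.0

The distance was about 2.6 in the first image and 4.6 in the second, so they moved 2.0 units further apart.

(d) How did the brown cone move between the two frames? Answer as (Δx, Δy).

(-1.5, -2.3)

The brown cone started near (4.9, 5.3) and ended near (3.4, 3.0).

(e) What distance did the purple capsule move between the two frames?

1.4

The purple capsule was near (3.5, 5.1) before and (2.1, 5.1) after, so it travelled √(1.4² + 0.0²) ≈ 1.4 units.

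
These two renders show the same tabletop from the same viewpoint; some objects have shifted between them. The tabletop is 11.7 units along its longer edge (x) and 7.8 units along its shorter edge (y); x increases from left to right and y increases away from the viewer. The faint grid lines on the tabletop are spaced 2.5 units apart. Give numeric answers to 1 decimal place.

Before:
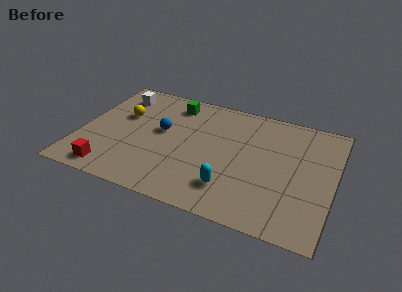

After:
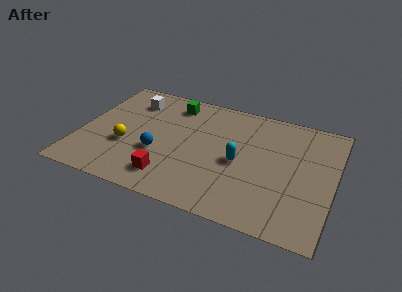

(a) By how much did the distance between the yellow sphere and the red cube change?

-1.3

They were about 3.9 units apart before and 2.6 after — 1.3 units closer together.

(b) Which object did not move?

the green cube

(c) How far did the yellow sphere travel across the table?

2.0

From (1.8, 4.9) to (2.2, 2.9), the yellow sphere covered √(0.4² + 2.0²) ≈ 2.0 units.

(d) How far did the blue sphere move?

1.5

The blue sphere moved from about (3.7, 4.4) to (3.7, 2.9), a distance of √(0.0² + 1.5²) ≈ 1.5.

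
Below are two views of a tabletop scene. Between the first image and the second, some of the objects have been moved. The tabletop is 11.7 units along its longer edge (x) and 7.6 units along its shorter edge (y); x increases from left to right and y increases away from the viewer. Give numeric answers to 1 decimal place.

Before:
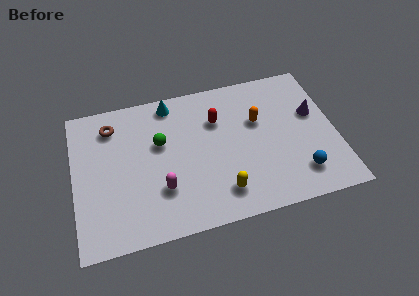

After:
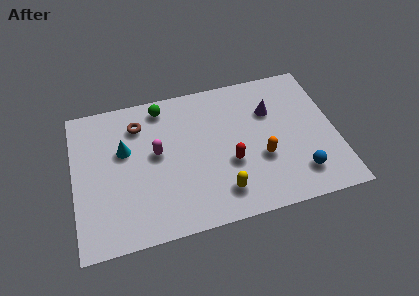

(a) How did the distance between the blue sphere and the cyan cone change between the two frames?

+0.8

They were about 7.4 units apart before and 8.2 after — 0.8 units further apart.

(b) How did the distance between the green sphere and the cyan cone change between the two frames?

+0.5

The distance was about 2.1 in the first image and 2.6 in the second, so they moved 0.5 units further apart.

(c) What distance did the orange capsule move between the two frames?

2.0

The orange capsule was near (8.3, 4.8) before and (8.3, 2.8) after, so it travelled √(0.0² + 2.0²) ≈ 2.0 units.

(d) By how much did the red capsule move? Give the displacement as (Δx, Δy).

(0.4, -2.4)

The red capsule was at about (6.5, 5.3) and moved to about (6.9, 2.9).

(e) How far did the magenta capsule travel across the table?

1.9

The magenta capsule was near (3.8, 2.3) before and (3.7, 4.2) after, so it travelled √(0.1² + 1.9²) ≈ 1.9 units.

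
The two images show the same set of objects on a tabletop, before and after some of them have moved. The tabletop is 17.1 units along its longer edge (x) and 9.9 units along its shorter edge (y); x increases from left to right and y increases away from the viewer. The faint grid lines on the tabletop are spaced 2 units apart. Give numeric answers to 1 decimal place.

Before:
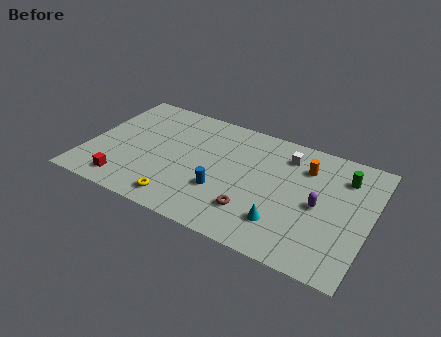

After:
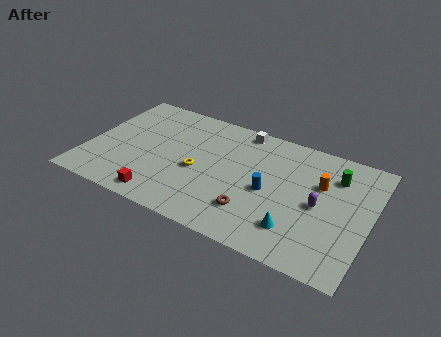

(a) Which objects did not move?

the brown torus and the purple capsule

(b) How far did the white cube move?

3.1

The white cube moved from about (11.8, 7.9) to (8.9, 8.9), a distance of √(2.9² + 1.0²) ≈ 3.1.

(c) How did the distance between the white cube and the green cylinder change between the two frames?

+2.6

They were about 3.5 units apart before and 6.1 after — 2.6 units further apart.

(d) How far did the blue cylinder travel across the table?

3.0

The blue cylinder was near (8.4, 3.3) before and (11.1, 4.5) after, so it travelled √(2.7² + 1.2²) ≈ 3.0 units.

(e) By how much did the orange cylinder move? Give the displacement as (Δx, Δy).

(1.0, -1.0)

The orange cylinder started near (13.0, 7.4) and ended near (14.0, 6.4).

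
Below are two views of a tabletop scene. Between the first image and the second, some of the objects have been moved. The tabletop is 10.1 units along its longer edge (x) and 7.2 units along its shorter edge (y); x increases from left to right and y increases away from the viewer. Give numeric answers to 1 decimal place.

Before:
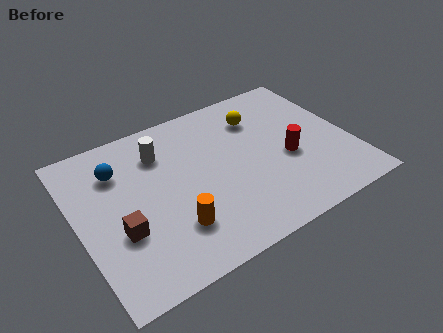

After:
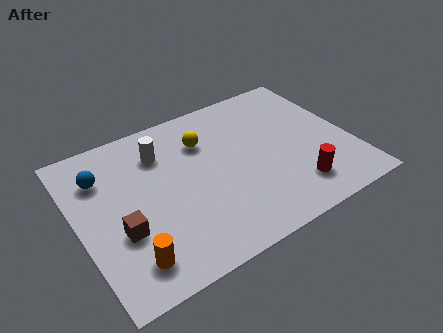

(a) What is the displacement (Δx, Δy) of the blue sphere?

(-0.6, 0.0)

The blue sphere started near (1.7, 5.3) and ended near (1.1, 5.3).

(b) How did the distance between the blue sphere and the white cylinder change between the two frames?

+0.6

They were about 1.6 units apart before and 2.2 after — 0.6 units further apart.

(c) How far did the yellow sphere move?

2.1

From (7.0, 5.4) to (4.9, 5.2), the yellow sphere covered √(2.1² + 0.2²) ≈ 2.1 units.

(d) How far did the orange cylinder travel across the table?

1.8

The orange cylinder was near (3.2, 1.9) before and (1.5, 1.3) after, so it travelled √(1.7² + 0.6²) ≈ 1.8 units.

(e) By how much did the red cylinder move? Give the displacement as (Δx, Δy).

(0.0, -1.5)

From the two frames, the red cylinder sits at roughly (7.7, 3.0) before and (7.7, 1.5) after.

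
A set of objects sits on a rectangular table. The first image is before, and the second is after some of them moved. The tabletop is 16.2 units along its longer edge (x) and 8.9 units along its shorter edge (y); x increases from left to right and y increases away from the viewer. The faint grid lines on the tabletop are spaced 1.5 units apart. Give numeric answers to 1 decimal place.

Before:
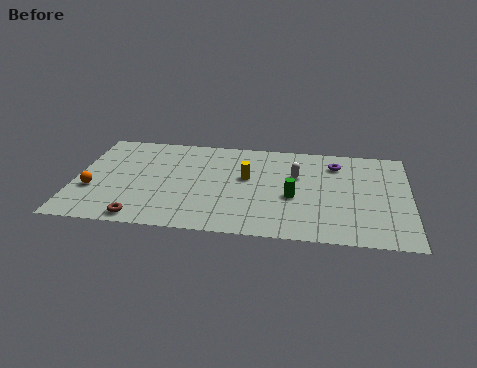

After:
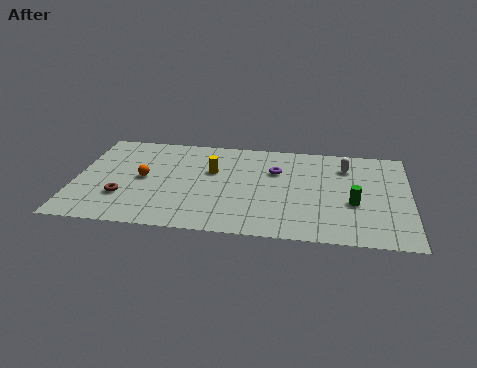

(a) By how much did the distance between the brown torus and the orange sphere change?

-1.4

They were about 3.4 units apart before and 2.0 after — 1.4 units closer together.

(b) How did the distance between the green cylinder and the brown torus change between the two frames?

+3.4

The distance was about 7.7 in the first image and 11.1 in the second, so they moved 3.4 units further apart.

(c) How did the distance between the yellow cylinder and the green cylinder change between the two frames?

+4.5

The distance was about 2.7 in the first image and 7.2 in the second, so they moved 4.5 units further apart.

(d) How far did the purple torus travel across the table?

3.1

From (12.6, 7.0) to (9.7, 6.0), the purple torus covered √(2.9² + 1.0²) ≈ 3.1 units.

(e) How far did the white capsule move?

2.6

The white capsule moved from about (10.7, 5.7) to (13.1, 6.8), a distance of √(2.4² + 1.1²) ≈ 2.6.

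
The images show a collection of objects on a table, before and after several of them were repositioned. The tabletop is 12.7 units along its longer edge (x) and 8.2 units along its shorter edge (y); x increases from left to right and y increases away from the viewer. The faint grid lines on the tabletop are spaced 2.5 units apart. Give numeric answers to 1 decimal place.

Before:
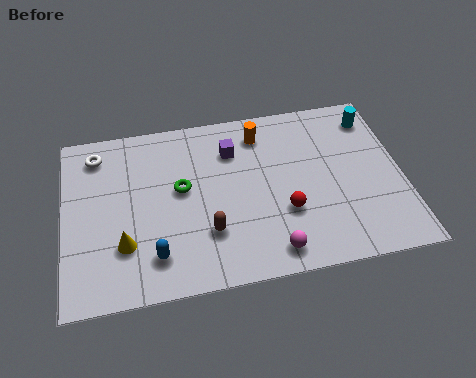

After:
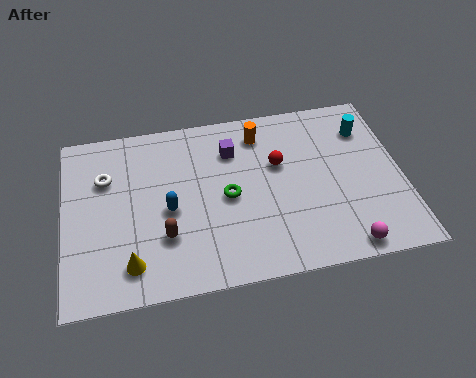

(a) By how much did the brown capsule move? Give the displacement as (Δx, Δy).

(-1.6, 0.1)

The brown capsule was at about (5.3, 2.4) and moved to about (3.7, 2.5).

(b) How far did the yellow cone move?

0.9

From (2.2, 2.4) to (2.4, 1.5), the yellow cone covered √(0.2² + 0.9²) ≈ 0.9 units.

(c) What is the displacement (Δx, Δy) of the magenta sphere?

(2.7, -0.3)

The magenta sphere started near (7.6, 1.1) and ended near (10.3, 0.8).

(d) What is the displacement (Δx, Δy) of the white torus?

(0.3, -1.2)

The white torus was at about (1.3, 6.8) and moved to about (1.6, 5.6).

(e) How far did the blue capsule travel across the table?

2.1

The blue capsule was near (3.3, 1.7) before and (3.9, 3.7) after, so it travelled √(0.6² + 2.0²) ≈ 2.1 units.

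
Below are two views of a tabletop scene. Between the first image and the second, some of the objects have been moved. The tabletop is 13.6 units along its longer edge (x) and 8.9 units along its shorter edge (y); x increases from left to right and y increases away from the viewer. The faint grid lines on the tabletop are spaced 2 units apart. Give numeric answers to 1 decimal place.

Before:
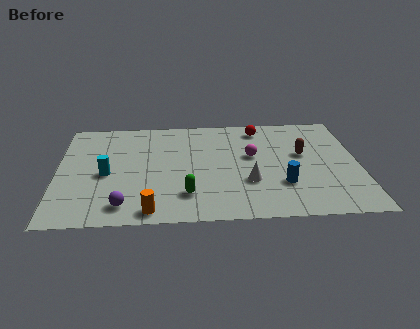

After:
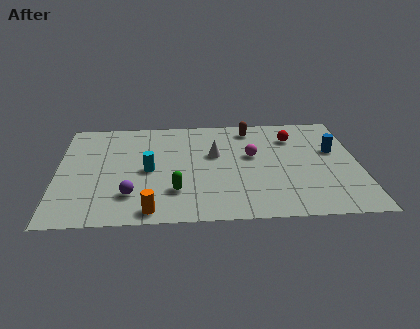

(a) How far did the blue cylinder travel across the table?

3.6

The blue cylinder moved from about (10.1, 2.7) to (12.5, 5.4), a distance of √(2.4² + 2.7²) ≈ 3.6.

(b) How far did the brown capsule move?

3.3

From (11.1, 5.2) to (8.8, 7.6), the brown capsule covered √(2.3² + 2.4²) ≈ 3.3 units.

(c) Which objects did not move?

the magenta sphere and the orange cylinder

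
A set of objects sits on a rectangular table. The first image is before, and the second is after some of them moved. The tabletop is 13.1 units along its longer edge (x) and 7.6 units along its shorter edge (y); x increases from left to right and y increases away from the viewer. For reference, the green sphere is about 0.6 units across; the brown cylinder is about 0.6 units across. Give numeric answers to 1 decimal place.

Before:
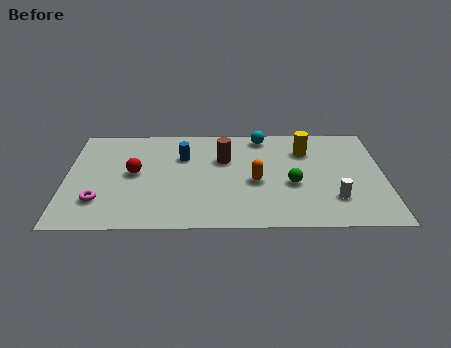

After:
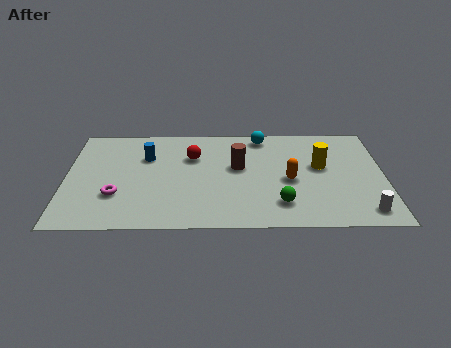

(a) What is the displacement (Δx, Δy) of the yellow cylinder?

(0.6, -1.2)

The yellow cylinder started near (9.9, 5.6) and ended near (10.5, 4.4).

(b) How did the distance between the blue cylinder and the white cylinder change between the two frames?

+2.8

They were about 7.0 units apart before and 9.8 after — 2.8 units further apart.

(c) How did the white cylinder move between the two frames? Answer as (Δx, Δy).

(1.2, -0.9)

From the two frames, the white cylinder sits at roughly (11.0, 2.0) before and (12.2, 1.1) after.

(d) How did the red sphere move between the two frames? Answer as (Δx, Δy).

(2.4, 1.2)

The red sphere was at about (2.8, 4.0) and moved to about (5.2, 5.2).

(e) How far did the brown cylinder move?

0.8

The brown cylinder moved from about (6.5, 5.0) to (7.1, 4.4), a distance of √(0.6² + 0.6²) ≈ 0.8.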